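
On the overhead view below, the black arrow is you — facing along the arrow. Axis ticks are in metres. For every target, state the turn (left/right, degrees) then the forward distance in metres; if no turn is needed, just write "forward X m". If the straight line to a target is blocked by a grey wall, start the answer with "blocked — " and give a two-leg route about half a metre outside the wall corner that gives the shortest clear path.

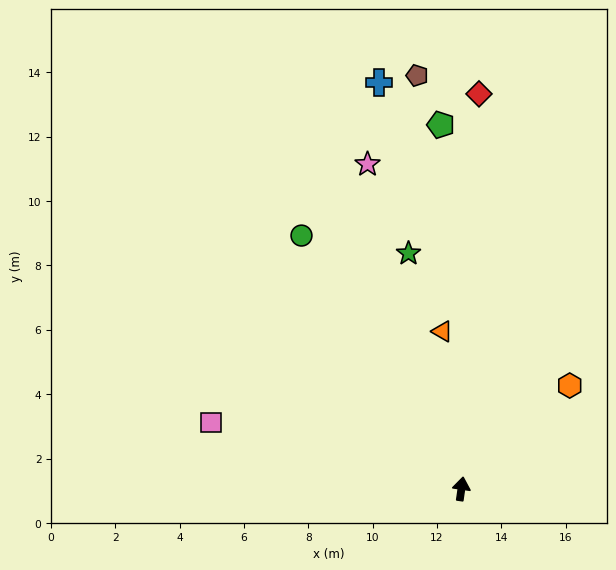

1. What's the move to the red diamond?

turn left 6°, forward 12.3 m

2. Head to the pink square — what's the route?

turn left 83°, forward 8.0 m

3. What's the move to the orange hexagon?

turn right 38°, forward 4.6 m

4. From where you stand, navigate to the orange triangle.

turn left 15°, forward 4.9 m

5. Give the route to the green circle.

turn left 40°, forward 9.3 m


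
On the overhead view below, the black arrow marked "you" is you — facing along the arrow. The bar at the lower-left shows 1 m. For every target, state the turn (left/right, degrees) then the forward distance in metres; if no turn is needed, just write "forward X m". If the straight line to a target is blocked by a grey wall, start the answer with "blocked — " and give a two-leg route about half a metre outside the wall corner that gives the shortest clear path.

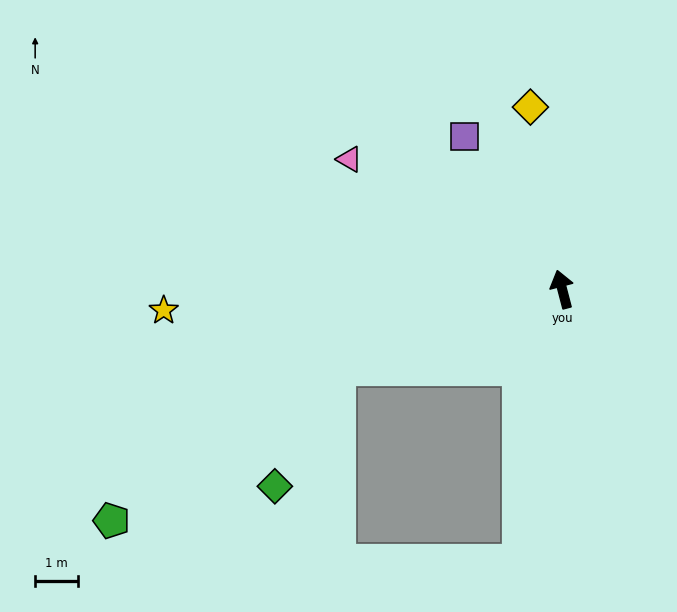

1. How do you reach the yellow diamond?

turn right 5°, forward 4.3 m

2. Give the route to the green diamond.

blocked — turn left 95°, forward 5.6 m, then turn left 43°, forward 3.1 m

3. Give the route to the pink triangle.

turn left 44°, forward 5.8 m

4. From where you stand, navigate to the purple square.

turn left 18°, forward 4.2 m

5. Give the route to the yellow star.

turn left 78°, forward 9.3 m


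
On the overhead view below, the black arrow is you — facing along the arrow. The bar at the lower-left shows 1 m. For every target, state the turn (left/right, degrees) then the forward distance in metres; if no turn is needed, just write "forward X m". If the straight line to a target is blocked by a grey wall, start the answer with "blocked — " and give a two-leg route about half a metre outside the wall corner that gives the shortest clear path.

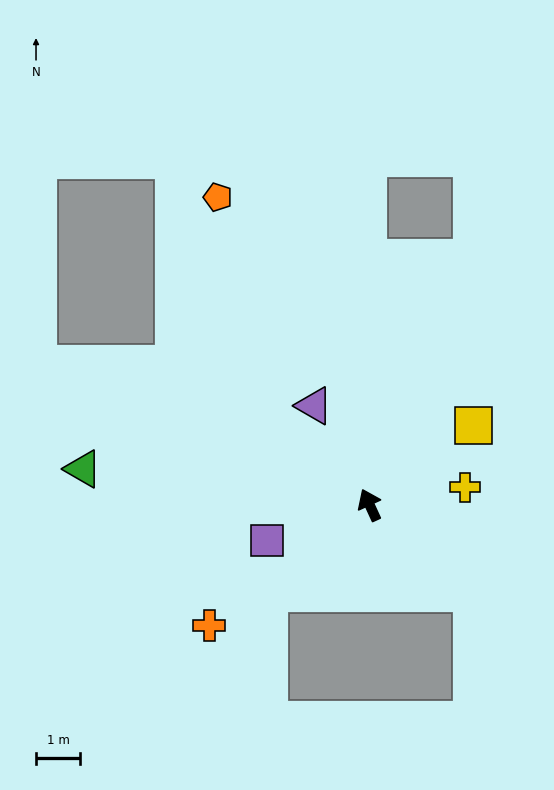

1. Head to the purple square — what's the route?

turn left 85°, forward 2.4 m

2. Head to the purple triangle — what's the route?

turn left 5°, forward 2.6 m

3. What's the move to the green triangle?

turn left 58°, forward 6.5 m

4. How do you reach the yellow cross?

turn right 104°, forward 2.2 m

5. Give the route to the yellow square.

turn right 77°, forward 3.0 m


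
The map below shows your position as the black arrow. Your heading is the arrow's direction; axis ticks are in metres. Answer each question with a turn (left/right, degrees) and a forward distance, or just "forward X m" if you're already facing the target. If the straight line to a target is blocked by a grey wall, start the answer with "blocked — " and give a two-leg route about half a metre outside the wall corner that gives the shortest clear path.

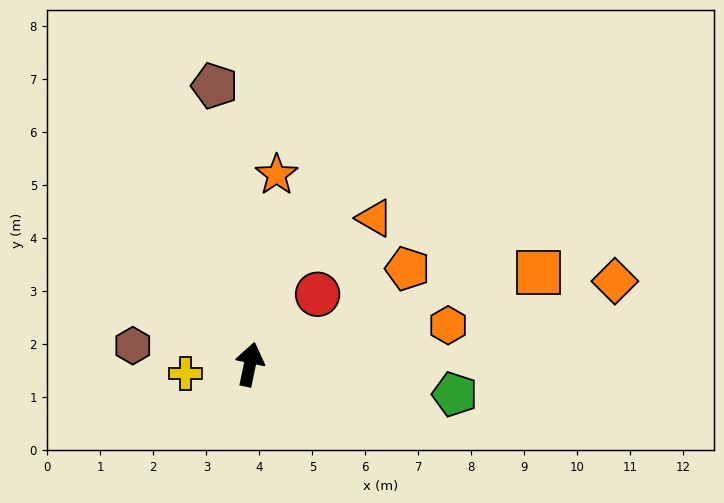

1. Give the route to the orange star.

turn left 4°, forward 3.6 m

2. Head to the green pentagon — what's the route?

turn right 87°, forward 3.9 m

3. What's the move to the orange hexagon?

turn right 67°, forward 3.8 m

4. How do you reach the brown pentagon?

turn left 19°, forward 5.3 m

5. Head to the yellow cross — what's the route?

turn left 110°, forward 1.2 m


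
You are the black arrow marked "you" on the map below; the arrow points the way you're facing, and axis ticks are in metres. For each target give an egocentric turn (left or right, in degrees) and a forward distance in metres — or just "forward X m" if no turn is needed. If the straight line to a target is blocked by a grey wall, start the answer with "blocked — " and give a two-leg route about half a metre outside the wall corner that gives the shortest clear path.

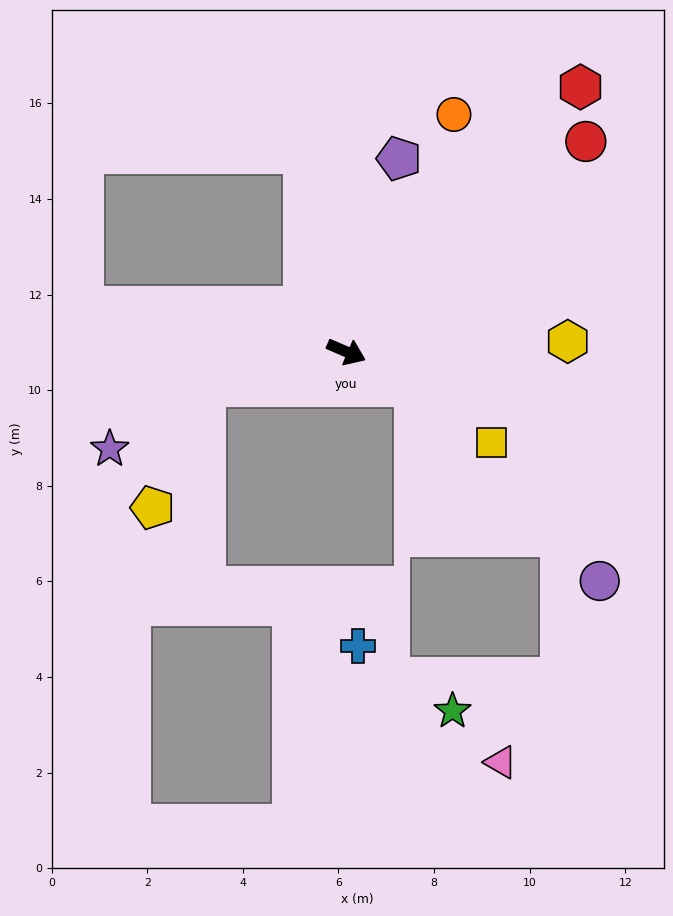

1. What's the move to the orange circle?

turn left 89°, forward 5.4 m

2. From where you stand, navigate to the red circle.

turn left 65°, forward 6.7 m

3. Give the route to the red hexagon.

turn left 72°, forward 7.4 m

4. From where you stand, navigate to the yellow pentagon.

blocked — turn right 143°, forward 3.0 m, then turn left 53°, forward 2.8 m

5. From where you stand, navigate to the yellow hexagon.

turn left 26°, forward 4.6 m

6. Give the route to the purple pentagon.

turn left 98°, forward 4.2 m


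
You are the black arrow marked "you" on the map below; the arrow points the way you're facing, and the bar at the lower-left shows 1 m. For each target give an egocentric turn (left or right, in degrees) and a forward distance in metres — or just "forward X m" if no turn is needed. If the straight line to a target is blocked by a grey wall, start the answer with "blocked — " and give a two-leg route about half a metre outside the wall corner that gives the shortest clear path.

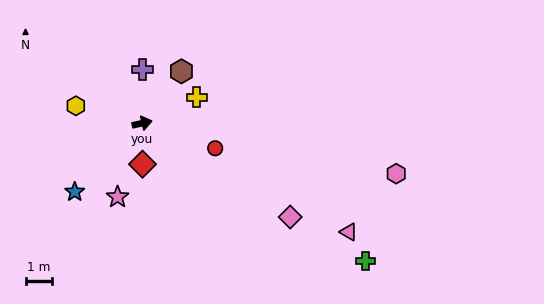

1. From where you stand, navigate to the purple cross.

turn left 77°, forward 2.0 m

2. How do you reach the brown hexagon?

turn left 40°, forward 2.5 m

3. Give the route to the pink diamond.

turn right 45°, forward 6.6 m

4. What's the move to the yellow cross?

turn left 13°, forward 2.3 m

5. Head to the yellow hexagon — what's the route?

turn left 153°, forward 2.6 m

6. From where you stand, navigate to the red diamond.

turn right 102°, forward 1.6 m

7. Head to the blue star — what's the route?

turn right 147°, forward 3.6 m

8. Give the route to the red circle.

turn right 32°, forward 2.9 m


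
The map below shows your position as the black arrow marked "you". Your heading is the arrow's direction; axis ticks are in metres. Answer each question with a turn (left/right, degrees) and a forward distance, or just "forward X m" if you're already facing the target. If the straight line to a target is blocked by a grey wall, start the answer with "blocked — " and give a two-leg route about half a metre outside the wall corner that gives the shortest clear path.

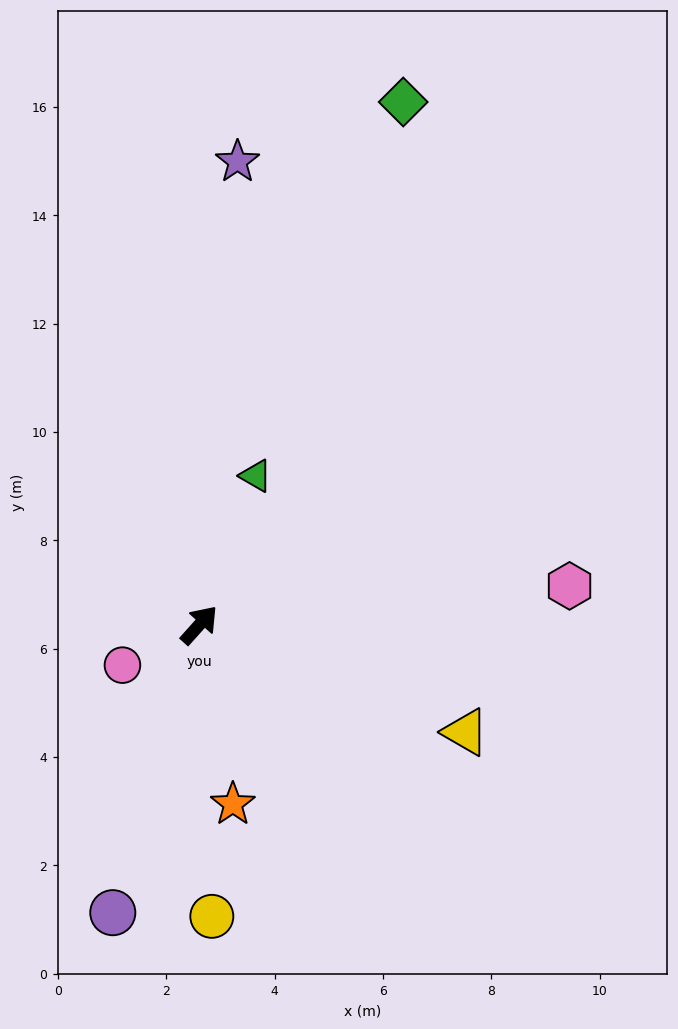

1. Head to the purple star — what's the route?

turn left 37°, forward 8.6 m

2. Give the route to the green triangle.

turn left 21°, forward 2.9 m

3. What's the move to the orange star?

turn right 128°, forward 3.4 m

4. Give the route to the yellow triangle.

turn right 70°, forward 5.3 m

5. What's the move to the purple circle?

turn right 155°, forward 5.5 m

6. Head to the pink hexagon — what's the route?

turn right 42°, forward 6.9 m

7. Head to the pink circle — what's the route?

turn left 160°, forward 1.6 m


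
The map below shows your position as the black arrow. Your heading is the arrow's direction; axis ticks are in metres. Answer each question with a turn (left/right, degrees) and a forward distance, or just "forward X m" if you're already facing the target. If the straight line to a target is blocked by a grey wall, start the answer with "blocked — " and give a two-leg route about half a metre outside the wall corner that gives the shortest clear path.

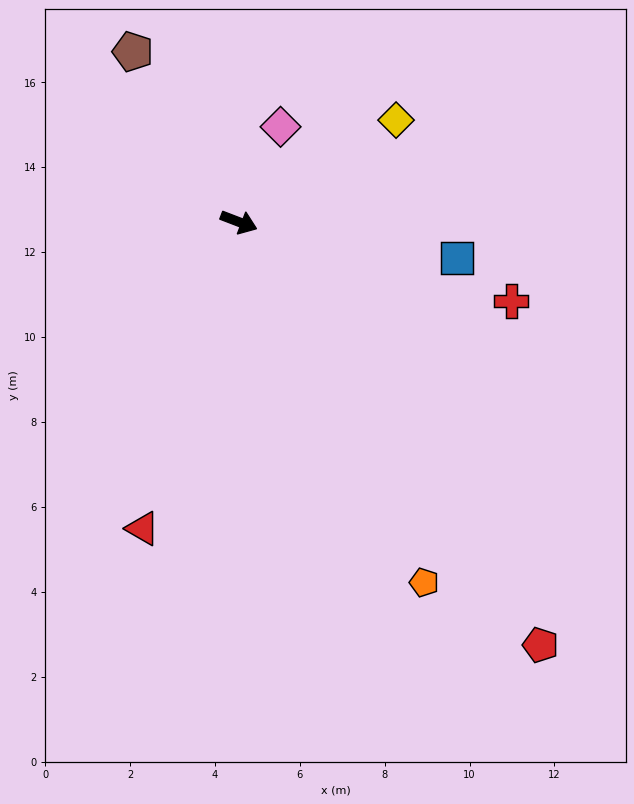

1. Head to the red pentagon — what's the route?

turn right 33°, forward 12.2 m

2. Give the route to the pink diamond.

turn left 87°, forward 2.4 m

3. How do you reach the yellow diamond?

turn left 54°, forward 4.4 m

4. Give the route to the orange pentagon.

turn right 42°, forward 9.5 m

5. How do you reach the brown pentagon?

turn left 143°, forward 4.7 m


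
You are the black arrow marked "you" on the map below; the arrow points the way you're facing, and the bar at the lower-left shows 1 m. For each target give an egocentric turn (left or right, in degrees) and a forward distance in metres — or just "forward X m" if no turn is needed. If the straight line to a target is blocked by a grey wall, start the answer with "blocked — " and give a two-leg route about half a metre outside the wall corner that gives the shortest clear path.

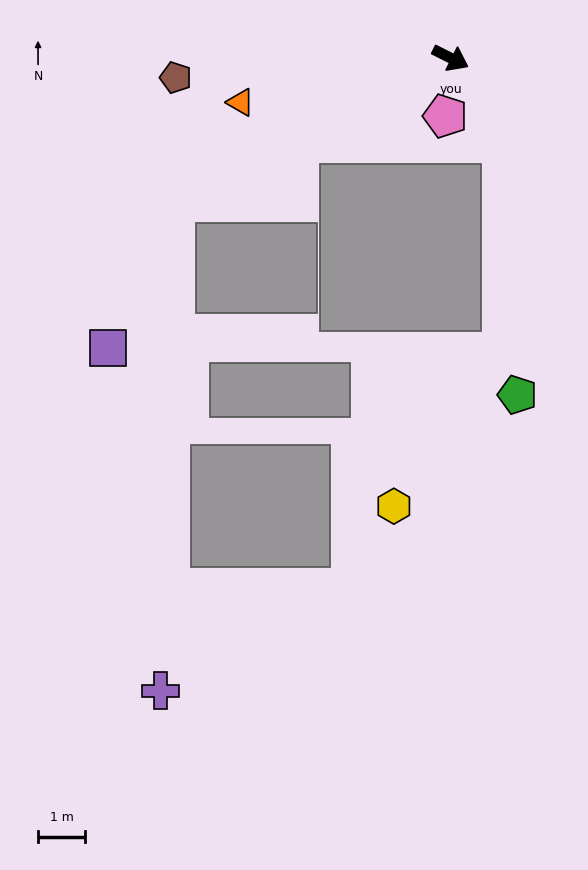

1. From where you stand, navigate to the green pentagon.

blocked — turn right 32°, forward 2.1 m, then turn right 28°, forward 5.4 m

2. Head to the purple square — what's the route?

blocked — turn right 126°, forward 6.6 m, then turn left 38°, forward 3.4 m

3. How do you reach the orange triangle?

turn right 141°, forward 4.6 m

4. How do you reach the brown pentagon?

turn right 149°, forward 5.9 m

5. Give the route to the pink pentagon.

turn right 69°, forward 1.2 m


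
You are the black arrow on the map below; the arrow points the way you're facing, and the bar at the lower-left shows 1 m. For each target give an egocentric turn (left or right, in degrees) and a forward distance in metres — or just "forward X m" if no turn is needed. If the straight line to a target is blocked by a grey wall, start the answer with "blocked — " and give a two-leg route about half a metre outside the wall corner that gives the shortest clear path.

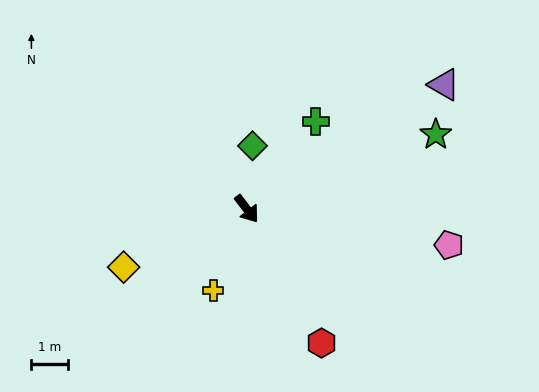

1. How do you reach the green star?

turn left 74°, forward 5.6 m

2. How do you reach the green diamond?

turn left 137°, forward 1.7 m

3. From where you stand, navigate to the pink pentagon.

turn left 42°, forward 5.7 m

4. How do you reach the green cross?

turn left 104°, forward 3.1 m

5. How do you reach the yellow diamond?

turn right 102°, forward 3.8 m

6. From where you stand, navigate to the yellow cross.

turn right 60°, forward 2.4 m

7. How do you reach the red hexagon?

turn right 8°, forward 4.2 m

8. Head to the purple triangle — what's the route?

turn left 85°, forward 6.4 m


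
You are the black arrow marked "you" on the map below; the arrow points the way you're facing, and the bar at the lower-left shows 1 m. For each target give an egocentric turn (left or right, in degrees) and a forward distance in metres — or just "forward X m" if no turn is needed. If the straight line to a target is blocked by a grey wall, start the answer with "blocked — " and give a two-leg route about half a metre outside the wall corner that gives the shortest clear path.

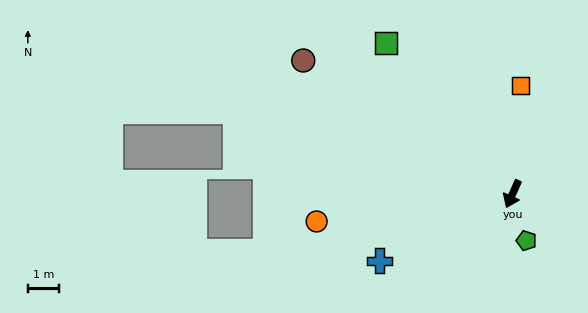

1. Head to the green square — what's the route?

turn right 116°, forward 6.3 m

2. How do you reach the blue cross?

turn right 39°, forward 4.7 m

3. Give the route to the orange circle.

turn right 58°, forward 6.3 m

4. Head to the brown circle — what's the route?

turn right 98°, forward 7.9 m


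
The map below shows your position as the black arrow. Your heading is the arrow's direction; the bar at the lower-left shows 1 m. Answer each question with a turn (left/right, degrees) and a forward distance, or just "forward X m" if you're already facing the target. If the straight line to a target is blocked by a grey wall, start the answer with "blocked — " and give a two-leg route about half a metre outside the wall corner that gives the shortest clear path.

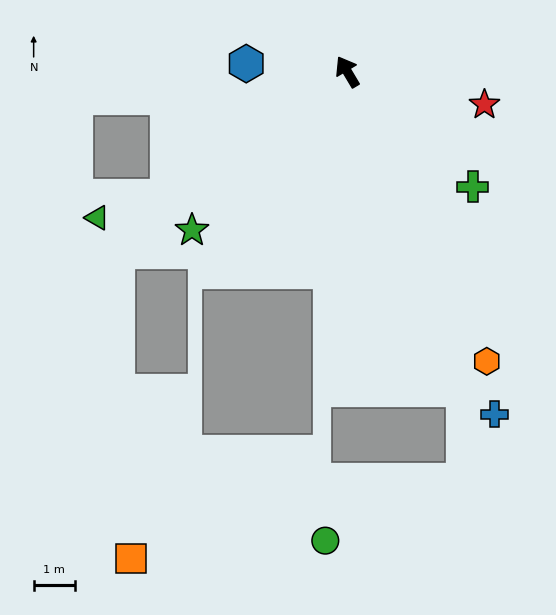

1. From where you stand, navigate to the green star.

turn left 105°, forward 5.4 m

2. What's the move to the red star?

turn right 134°, forward 3.4 m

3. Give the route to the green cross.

turn right 163°, forward 4.2 m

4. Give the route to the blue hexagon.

turn left 55°, forward 2.5 m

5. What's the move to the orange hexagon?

turn left 175°, forward 7.8 m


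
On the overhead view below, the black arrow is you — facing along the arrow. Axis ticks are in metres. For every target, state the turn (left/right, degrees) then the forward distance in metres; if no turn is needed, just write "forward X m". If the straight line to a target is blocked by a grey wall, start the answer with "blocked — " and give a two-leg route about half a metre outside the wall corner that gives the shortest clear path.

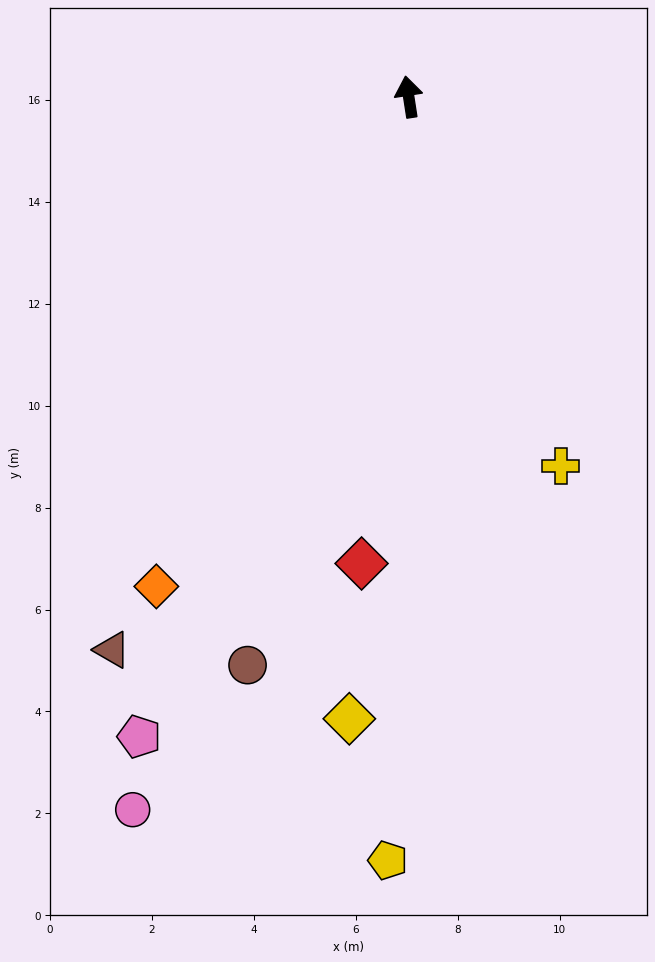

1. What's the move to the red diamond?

turn left 165°, forward 9.2 m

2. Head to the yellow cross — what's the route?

turn right 166°, forward 7.8 m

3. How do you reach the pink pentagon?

turn left 148°, forward 13.6 m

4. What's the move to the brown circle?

turn left 155°, forward 11.6 m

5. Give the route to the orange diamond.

turn left 144°, forward 10.8 m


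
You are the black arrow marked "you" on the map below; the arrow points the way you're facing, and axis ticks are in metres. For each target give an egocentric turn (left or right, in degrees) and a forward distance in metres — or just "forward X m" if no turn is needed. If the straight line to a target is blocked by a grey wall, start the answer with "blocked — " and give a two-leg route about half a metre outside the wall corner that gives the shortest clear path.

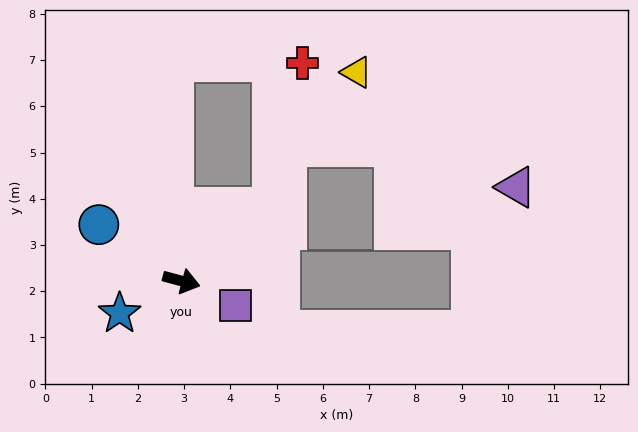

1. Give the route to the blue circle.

turn left 161°, forward 2.2 m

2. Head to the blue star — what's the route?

turn right 137°, forward 1.5 m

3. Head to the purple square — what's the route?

turn right 10°, forward 1.3 m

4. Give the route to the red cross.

blocked — turn left 55°, forward 2.5 m, then turn left 38°, forward 3.2 m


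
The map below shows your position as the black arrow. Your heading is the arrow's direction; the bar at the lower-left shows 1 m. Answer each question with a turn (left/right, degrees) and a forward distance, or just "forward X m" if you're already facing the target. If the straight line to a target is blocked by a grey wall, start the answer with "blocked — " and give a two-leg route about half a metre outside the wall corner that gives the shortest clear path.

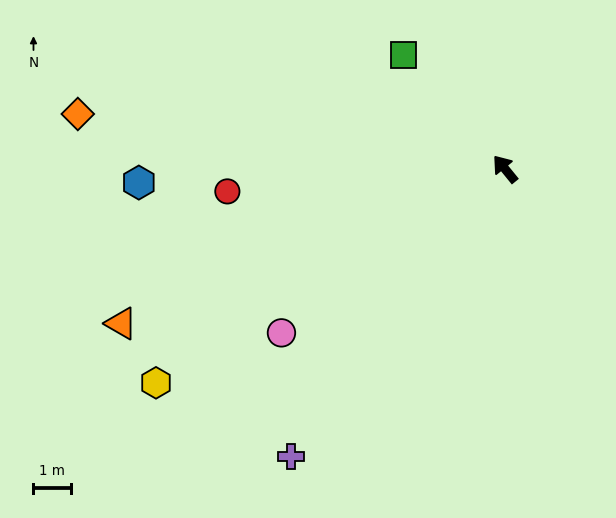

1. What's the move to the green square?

turn left 2°, forward 4.0 m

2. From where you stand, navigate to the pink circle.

turn left 87°, forward 7.3 m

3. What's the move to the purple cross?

turn left 104°, forward 9.5 m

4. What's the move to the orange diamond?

turn left 44°, forward 11.4 m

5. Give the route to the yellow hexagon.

turn left 82°, forward 10.8 m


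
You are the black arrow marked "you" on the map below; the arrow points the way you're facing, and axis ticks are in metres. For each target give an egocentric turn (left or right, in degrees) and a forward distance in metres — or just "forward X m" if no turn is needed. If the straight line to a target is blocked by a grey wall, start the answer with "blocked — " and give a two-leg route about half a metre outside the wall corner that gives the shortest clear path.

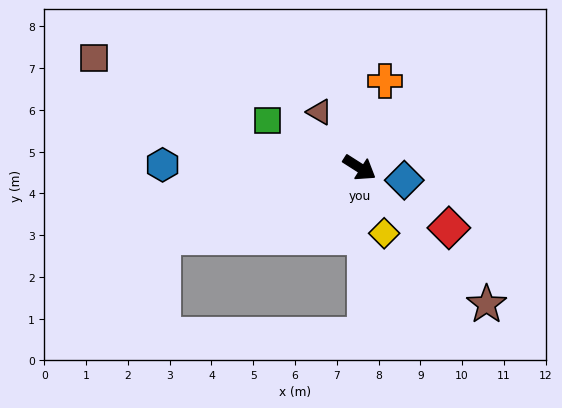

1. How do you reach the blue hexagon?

turn right 148°, forward 4.7 m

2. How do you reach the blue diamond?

turn left 17°, forward 1.1 m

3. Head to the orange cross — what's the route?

turn left 106°, forward 2.2 m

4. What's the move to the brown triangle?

turn left 158°, forward 1.6 m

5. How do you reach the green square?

turn right 175°, forward 2.5 m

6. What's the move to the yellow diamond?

turn right 37°, forward 1.7 m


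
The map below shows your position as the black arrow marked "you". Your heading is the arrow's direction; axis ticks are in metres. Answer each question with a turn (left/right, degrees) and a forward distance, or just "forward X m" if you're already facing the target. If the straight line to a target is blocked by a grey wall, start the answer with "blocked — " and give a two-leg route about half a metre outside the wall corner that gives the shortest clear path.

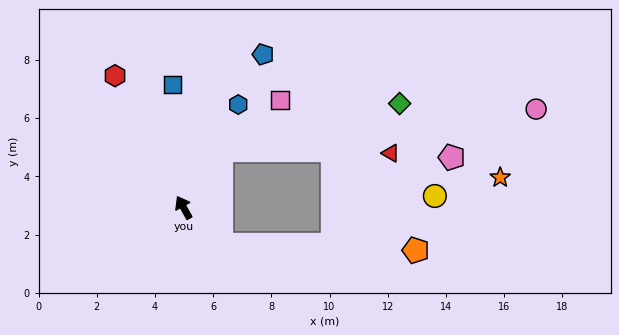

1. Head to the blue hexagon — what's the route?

turn right 57°, forward 4.0 m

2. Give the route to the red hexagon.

forward 5.1 m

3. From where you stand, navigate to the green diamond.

blocked — turn right 62°, forward 2.3 m, then turn right 42°, forward 6.3 m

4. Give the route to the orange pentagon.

blocked — turn right 164°, forward 1.8 m, then turn left 43°, forward 6.7 m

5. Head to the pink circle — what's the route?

blocked — turn right 62°, forward 2.3 m, then turn right 50°, forward 10.9 m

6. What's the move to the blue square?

turn right 24°, forward 4.3 m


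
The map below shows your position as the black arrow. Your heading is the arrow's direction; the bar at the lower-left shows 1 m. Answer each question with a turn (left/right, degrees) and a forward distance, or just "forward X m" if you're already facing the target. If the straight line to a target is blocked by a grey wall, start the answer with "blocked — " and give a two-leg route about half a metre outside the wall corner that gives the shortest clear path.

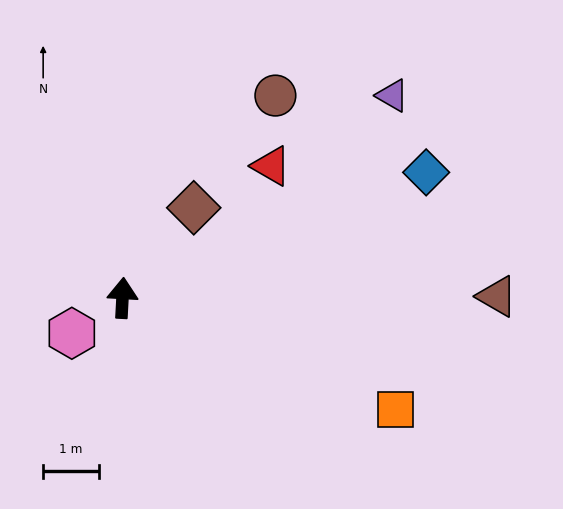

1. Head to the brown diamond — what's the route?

turn right 35°, forward 2.1 m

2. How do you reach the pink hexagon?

turn left 128°, forward 1.1 m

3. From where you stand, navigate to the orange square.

turn right 109°, forward 5.3 m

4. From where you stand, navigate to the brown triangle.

turn right 87°, forward 6.7 m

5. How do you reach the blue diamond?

turn right 64°, forward 5.9 m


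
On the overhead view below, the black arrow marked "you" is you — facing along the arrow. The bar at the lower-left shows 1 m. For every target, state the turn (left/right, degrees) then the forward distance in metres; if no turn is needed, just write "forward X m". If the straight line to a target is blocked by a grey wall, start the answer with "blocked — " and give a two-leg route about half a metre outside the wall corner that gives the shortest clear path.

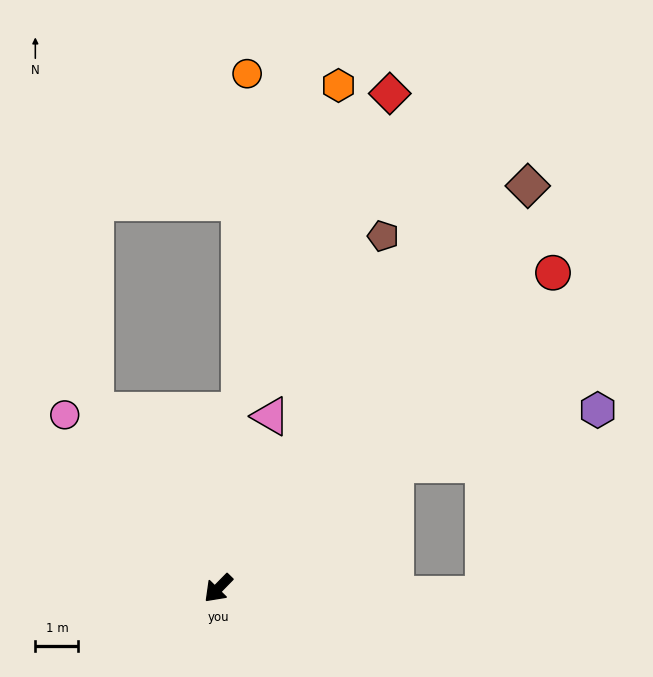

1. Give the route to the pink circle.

turn right 94°, forward 5.4 m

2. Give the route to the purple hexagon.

blocked — turn left 169°, forward 5.0 m, then turn right 20°, forward 4.9 m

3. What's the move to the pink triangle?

turn right 153°, forward 4.2 m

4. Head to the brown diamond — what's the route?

turn right 173°, forward 11.8 m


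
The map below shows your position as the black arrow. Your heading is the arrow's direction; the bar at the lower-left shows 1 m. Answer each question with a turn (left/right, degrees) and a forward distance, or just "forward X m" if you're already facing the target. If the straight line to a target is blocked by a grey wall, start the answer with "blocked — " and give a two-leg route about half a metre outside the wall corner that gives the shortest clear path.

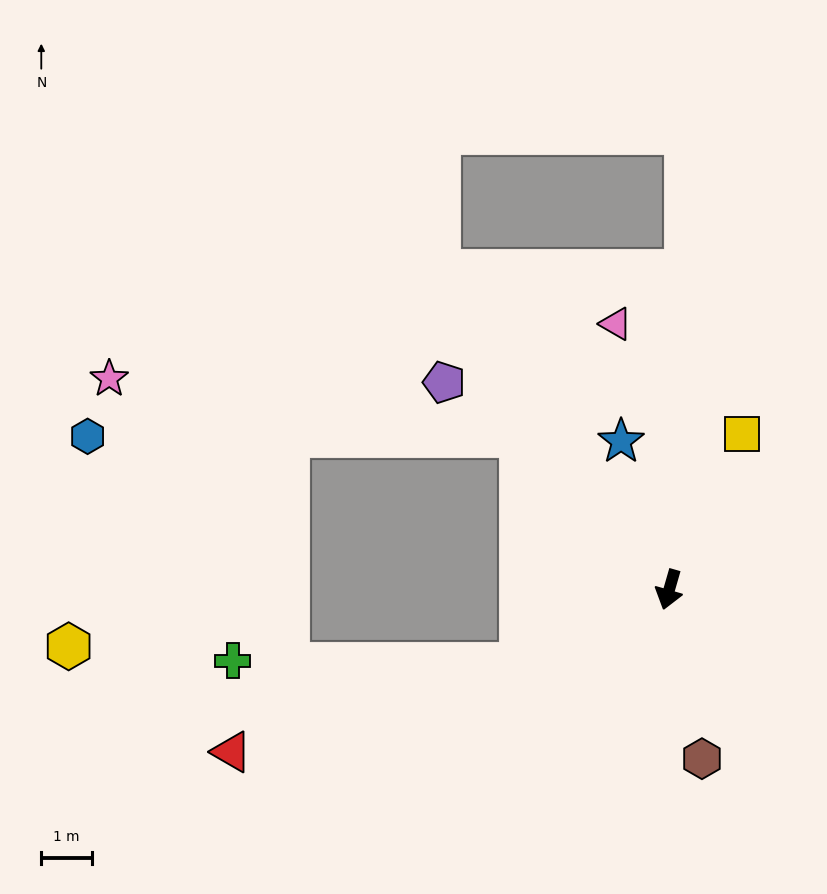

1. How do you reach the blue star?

turn right 146°, forward 3.1 m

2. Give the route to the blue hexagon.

blocked — turn right 120°, forward 4.2 m, then turn left 46°, forward 8.6 m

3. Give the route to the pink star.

blocked — turn right 120°, forward 4.2 m, then turn left 38°, forward 8.2 m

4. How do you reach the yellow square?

turn left 171°, forward 3.4 m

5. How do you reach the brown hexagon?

turn left 27°, forward 3.4 m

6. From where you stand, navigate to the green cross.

blocked — turn right 47°, forward 3.3 m, then turn right 28°, forward 5.7 m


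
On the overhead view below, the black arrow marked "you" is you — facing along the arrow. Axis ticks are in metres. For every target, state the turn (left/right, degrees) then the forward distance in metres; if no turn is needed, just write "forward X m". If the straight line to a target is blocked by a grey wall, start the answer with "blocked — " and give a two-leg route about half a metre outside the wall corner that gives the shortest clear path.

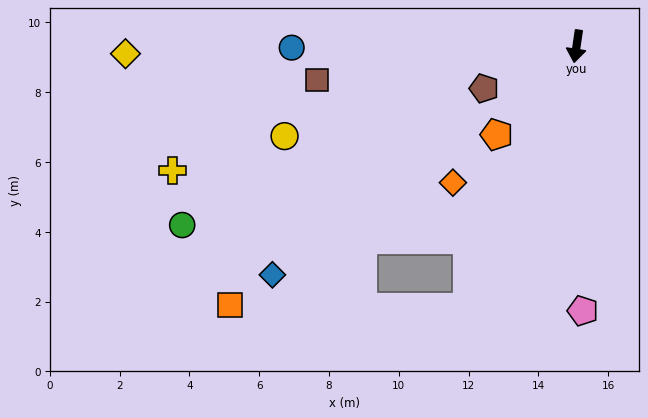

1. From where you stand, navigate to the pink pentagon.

turn left 10°, forward 7.6 m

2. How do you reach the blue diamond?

turn right 45°, forward 10.9 m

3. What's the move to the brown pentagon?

turn right 57°, forward 2.9 m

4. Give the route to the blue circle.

turn right 81°, forward 8.2 m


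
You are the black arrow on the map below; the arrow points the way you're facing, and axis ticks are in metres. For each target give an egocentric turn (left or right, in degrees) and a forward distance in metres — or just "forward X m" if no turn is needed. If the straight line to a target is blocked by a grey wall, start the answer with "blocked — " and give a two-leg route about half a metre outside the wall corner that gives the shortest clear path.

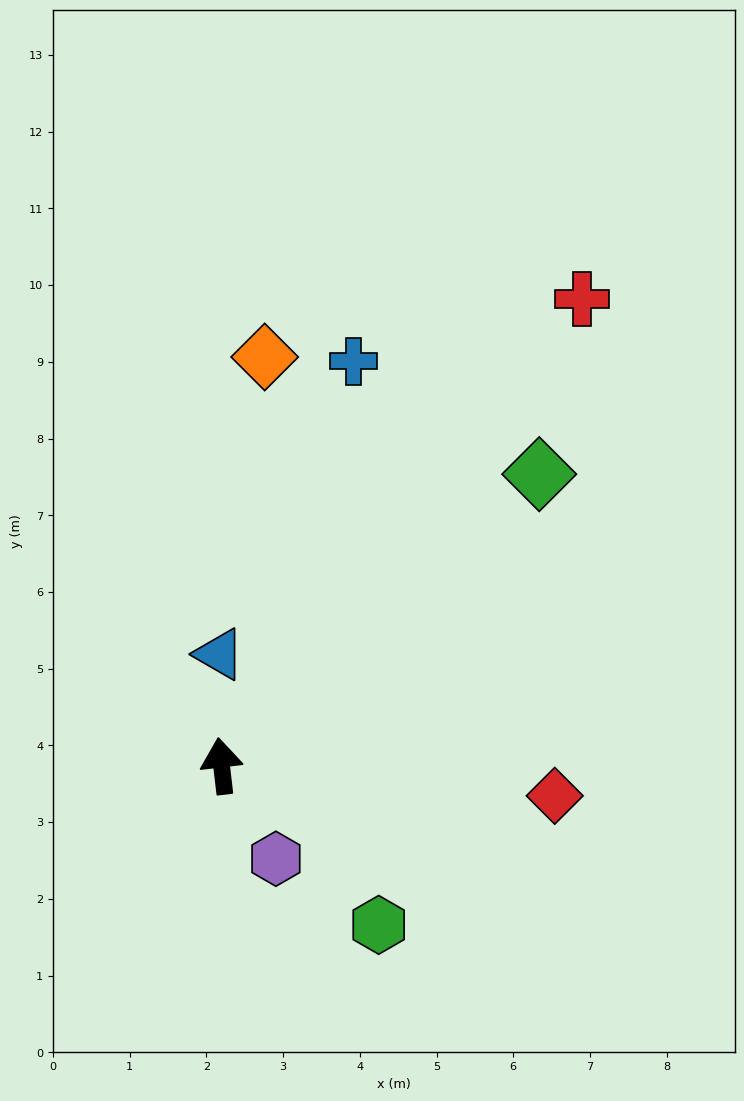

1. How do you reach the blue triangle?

turn right 5°, forward 1.5 m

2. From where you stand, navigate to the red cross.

turn right 44°, forward 7.7 m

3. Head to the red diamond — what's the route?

turn right 102°, forward 4.4 m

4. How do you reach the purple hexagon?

turn right 156°, forward 1.4 m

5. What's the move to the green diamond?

turn right 54°, forward 5.6 m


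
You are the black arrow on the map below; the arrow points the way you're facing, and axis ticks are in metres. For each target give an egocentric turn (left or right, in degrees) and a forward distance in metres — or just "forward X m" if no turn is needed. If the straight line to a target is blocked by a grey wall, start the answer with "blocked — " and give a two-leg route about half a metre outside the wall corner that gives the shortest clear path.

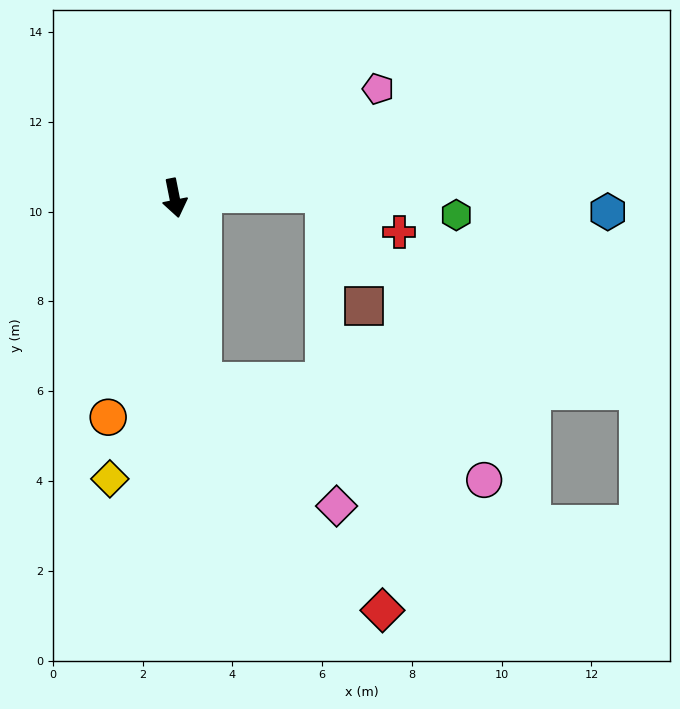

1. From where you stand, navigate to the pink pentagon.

turn left 107°, forward 5.1 m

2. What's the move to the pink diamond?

blocked — turn right 2°, forward 4.1 m, then turn left 38°, forward 4.1 m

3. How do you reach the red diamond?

blocked — turn right 2°, forward 4.1 m, then turn left 29°, forward 6.5 m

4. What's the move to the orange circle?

turn right 28°, forward 5.1 m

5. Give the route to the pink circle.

blocked — turn right 2°, forward 4.1 m, then turn left 61°, forward 6.6 m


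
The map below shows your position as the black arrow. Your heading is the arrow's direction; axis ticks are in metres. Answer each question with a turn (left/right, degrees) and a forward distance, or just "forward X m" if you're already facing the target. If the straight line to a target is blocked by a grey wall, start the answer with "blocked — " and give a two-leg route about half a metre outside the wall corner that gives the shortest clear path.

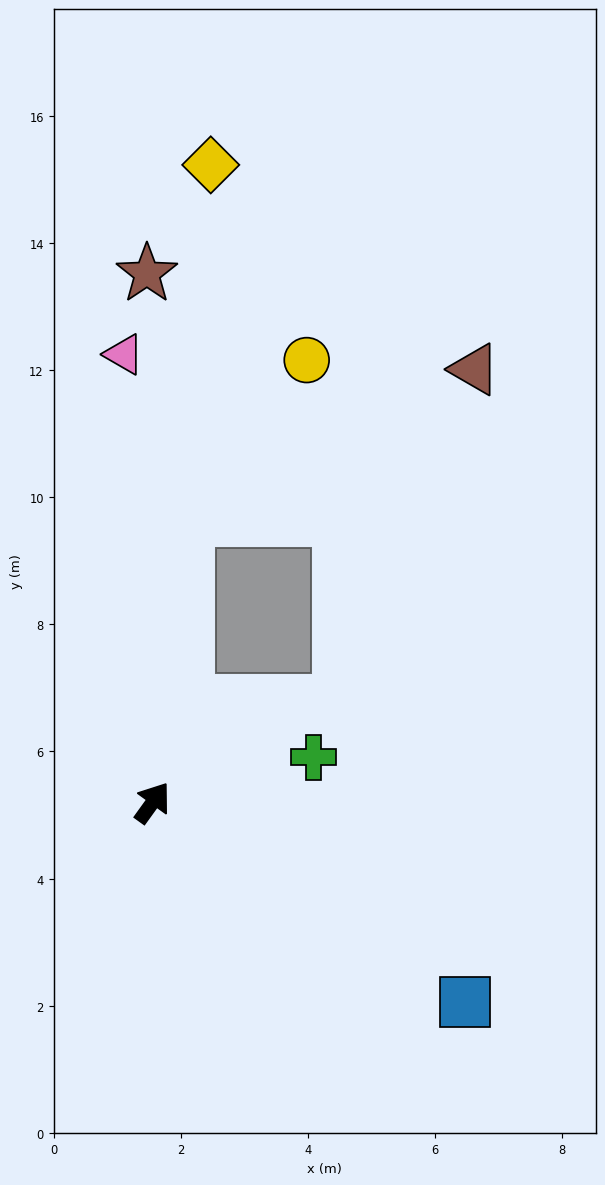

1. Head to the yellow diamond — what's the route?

turn left 31°, forward 10.1 m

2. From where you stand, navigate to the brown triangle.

blocked — turn right 26°, forward 3.3 m, then turn left 40°, forward 5.6 m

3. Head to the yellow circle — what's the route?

blocked — turn left 29°, forward 4.5 m, then turn right 30°, forward 3.1 m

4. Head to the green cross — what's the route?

turn right 39°, forward 2.6 m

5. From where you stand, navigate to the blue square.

turn right 87°, forward 5.8 m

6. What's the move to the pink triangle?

turn left 39°, forward 7.1 m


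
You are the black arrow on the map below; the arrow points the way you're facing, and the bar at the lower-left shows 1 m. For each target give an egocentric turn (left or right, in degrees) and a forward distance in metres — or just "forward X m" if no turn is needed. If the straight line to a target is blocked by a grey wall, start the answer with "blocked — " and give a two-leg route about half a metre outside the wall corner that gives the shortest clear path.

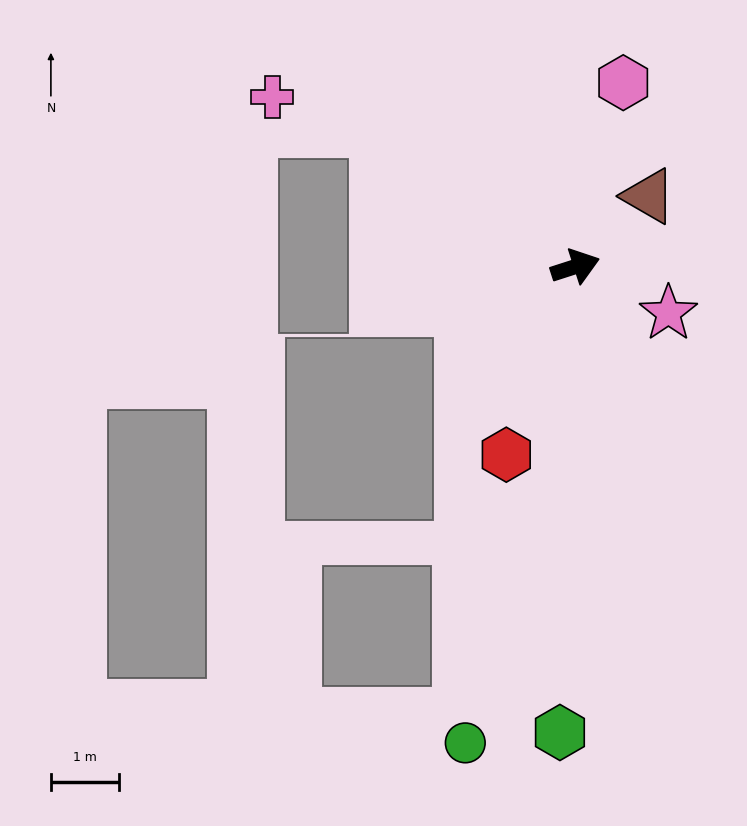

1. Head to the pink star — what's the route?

turn right 44°, forward 1.5 m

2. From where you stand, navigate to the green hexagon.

turn right 110°, forward 6.8 m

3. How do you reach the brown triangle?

turn left 26°, forward 1.5 m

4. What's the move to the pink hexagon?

turn left 58°, forward 2.8 m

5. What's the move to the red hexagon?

turn right 128°, forward 2.9 m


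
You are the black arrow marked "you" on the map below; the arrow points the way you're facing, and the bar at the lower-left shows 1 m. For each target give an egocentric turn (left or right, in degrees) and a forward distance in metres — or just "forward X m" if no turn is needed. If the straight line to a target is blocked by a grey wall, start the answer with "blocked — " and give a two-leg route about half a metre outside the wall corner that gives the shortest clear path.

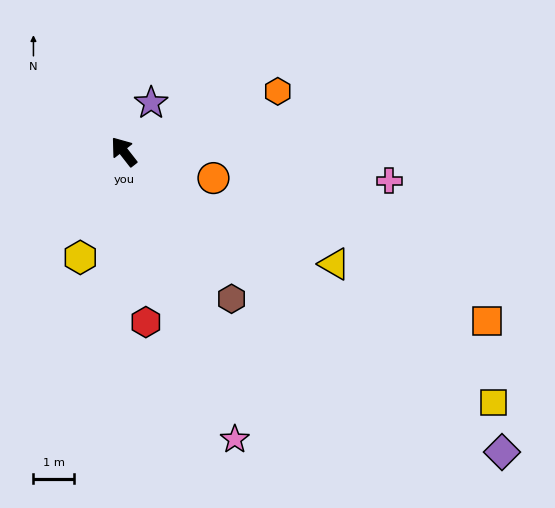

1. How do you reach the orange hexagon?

turn right 107°, forward 4.1 m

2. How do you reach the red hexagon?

turn left 149°, forward 4.3 m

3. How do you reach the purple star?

turn right 67°, forward 1.4 m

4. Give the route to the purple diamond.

turn right 166°, forward 11.9 m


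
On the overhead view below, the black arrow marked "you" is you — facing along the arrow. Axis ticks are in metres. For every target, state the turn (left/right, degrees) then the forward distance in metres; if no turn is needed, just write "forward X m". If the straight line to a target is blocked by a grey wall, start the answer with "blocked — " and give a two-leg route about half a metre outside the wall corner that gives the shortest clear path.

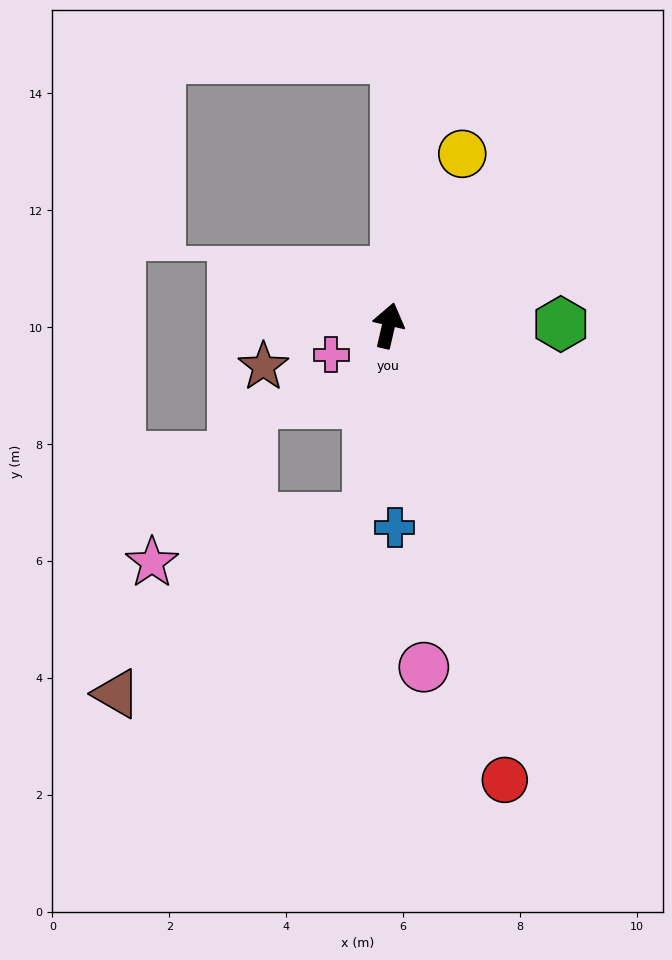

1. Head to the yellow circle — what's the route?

turn right 10°, forward 3.2 m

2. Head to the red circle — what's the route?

turn right 153°, forward 8.0 m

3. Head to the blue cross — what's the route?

turn right 165°, forward 3.5 m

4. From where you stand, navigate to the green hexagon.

turn right 76°, forward 2.9 m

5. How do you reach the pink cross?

turn left 130°, forward 1.1 m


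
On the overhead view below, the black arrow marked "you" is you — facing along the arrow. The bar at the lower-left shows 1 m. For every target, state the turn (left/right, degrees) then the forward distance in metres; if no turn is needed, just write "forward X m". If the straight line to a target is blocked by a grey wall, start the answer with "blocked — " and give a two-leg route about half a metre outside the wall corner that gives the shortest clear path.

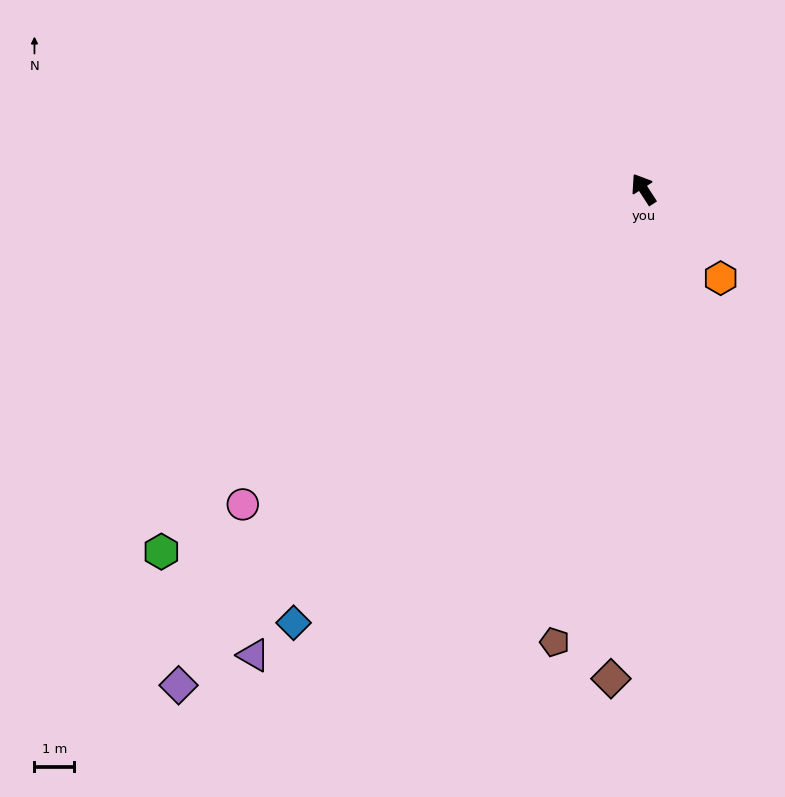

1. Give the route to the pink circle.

turn left 95°, forward 12.8 m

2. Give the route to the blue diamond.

turn left 108°, forward 14.0 m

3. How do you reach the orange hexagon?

turn right 172°, forward 3.0 m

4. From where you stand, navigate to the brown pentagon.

turn left 136°, forward 11.6 m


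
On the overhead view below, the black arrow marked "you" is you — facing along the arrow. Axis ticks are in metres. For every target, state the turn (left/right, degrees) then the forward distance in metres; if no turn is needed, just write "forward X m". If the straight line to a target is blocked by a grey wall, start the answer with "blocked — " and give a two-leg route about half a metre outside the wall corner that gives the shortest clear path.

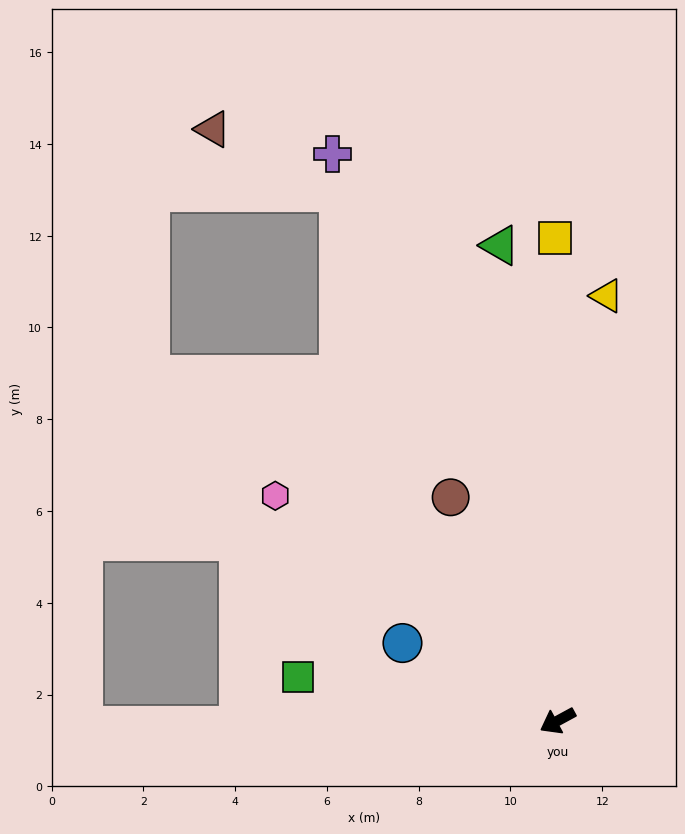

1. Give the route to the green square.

turn right 38°, forward 5.7 m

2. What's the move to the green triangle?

turn right 112°, forward 10.4 m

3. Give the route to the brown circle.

turn right 93°, forward 5.4 m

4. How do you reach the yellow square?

turn right 118°, forward 10.5 m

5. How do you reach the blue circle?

turn right 55°, forward 3.8 m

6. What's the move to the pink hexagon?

turn right 67°, forward 7.9 m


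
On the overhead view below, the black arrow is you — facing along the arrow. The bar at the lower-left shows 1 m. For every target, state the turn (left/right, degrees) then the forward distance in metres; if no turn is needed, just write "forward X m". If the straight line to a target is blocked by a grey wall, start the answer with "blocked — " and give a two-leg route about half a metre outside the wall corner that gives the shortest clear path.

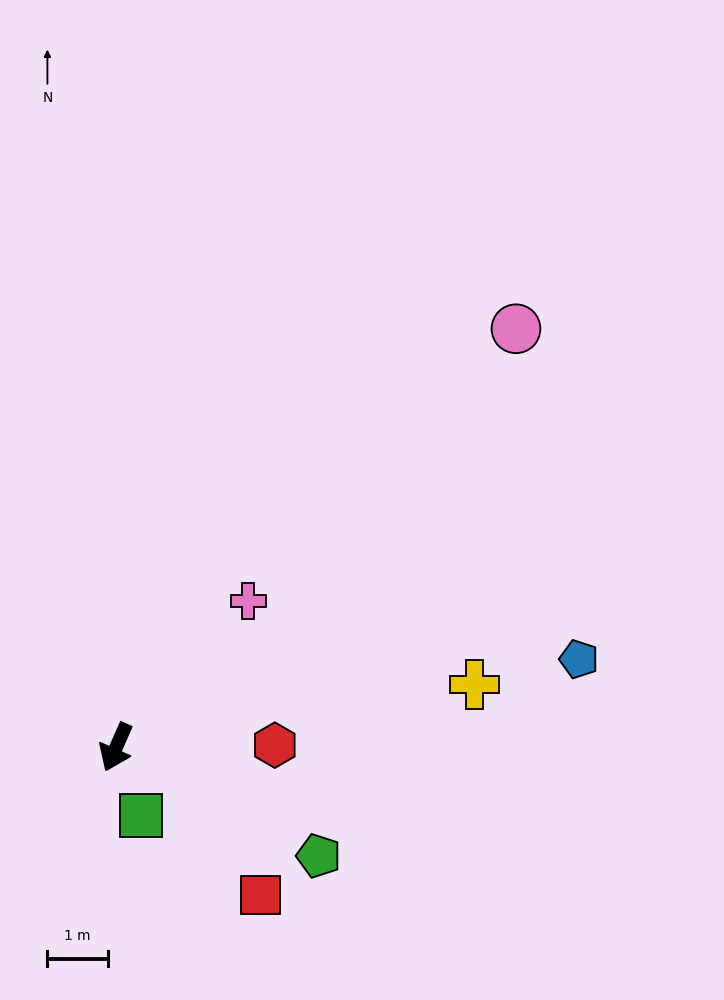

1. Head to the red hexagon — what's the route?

turn left 115°, forward 2.6 m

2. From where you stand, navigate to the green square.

turn left 44°, forward 1.2 m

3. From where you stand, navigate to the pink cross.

turn left 162°, forward 3.3 m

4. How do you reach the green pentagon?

turn left 86°, forward 3.8 m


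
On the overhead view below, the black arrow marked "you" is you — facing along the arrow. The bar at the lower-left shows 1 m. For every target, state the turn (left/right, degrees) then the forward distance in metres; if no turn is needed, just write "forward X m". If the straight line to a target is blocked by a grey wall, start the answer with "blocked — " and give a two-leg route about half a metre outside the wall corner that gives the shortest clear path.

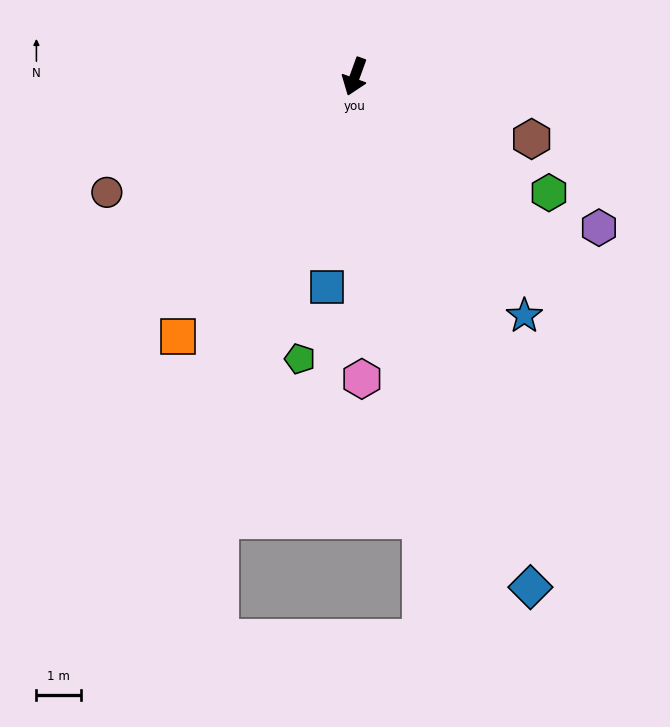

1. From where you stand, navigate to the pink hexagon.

turn left 21°, forward 6.7 m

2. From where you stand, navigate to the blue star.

turn left 55°, forward 6.5 m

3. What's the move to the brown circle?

turn right 45°, forward 6.1 m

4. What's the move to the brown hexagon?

turn left 91°, forward 4.2 m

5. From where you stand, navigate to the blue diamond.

turn left 39°, forward 12.0 m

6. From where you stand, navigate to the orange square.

turn right 14°, forward 7.0 m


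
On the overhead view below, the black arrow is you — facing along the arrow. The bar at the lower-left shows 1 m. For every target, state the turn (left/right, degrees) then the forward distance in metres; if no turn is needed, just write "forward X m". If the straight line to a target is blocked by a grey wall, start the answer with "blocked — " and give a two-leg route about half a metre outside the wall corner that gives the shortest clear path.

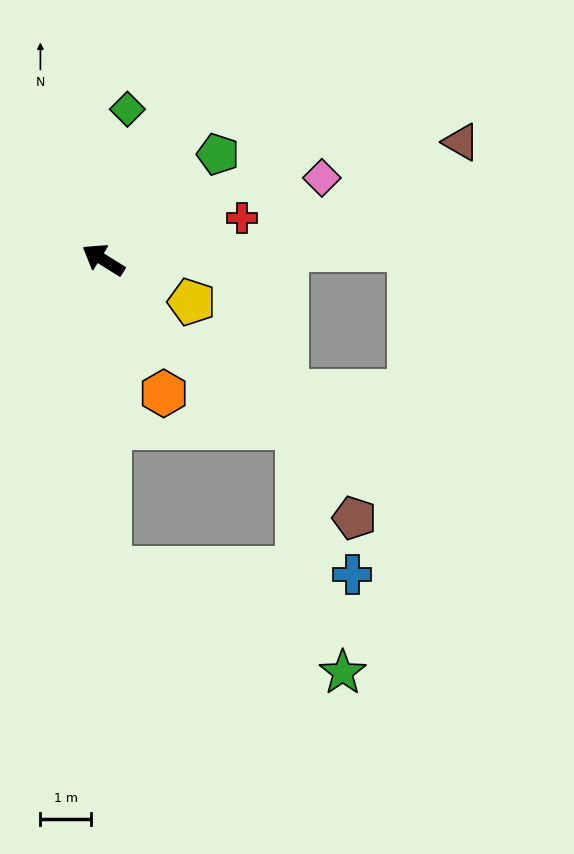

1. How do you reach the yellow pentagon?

turn right 174°, forward 1.9 m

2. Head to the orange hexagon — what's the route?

turn left 146°, forward 2.9 m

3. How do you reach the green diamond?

turn right 67°, forward 3.0 m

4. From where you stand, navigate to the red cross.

turn right 131°, forward 2.9 m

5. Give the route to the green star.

blocked — turn left 123°, forward 6.1 m, then turn left 65°, forward 5.0 m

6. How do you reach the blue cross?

blocked — turn left 123°, forward 6.1 m, then turn left 87°, forward 4.8 m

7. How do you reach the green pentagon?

turn right 105°, forward 3.1 m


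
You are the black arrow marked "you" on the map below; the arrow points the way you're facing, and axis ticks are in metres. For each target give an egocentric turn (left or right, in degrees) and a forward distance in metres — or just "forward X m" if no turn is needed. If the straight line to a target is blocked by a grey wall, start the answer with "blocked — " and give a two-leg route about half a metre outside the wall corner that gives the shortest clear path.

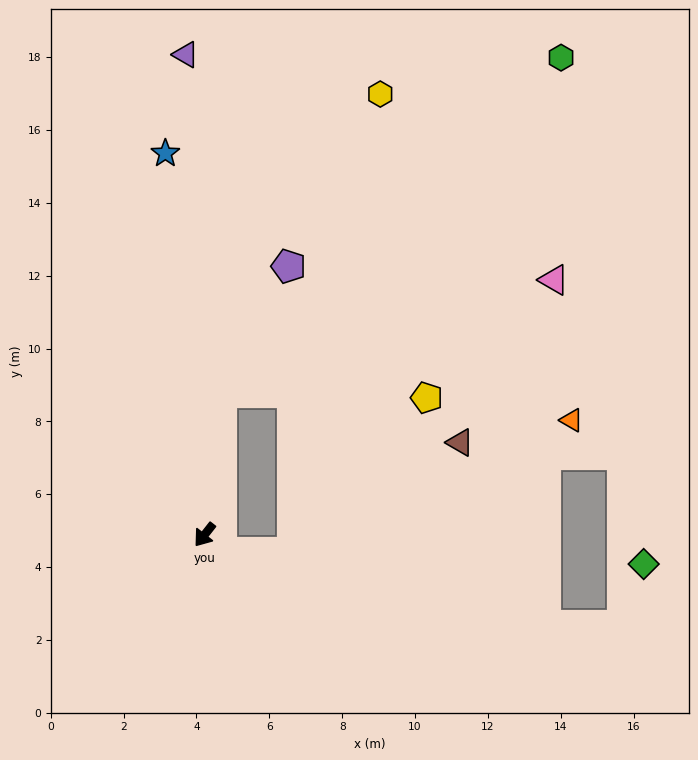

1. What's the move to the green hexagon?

blocked — turn right 149°, forward 3.9 m, then turn right 38°, forward 13.1 m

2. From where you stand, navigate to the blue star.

turn right 136°, forward 10.5 m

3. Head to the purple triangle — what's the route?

turn right 140°, forward 13.2 m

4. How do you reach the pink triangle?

blocked — turn right 149°, forward 3.9 m, then turn right 64°, forward 9.6 m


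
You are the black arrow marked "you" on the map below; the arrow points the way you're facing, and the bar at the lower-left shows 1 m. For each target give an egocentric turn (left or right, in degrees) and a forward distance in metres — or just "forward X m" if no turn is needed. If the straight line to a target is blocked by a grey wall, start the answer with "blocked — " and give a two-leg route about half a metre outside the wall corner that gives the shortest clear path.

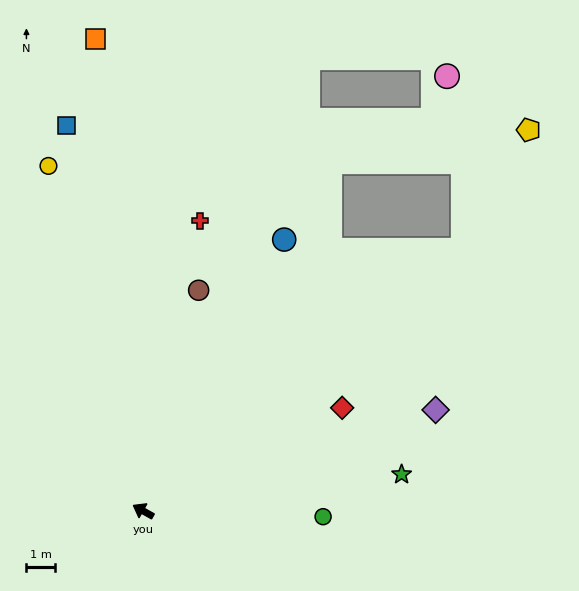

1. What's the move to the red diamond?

turn right 123°, forward 7.7 m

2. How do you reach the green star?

turn right 143°, forward 9.0 m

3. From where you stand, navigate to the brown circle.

turn right 75°, forward 7.9 m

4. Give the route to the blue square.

turn right 49°, forward 13.6 m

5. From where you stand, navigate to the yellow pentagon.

blocked — turn right 111°, forward 14.3 m, then turn left 22°, forward 4.7 m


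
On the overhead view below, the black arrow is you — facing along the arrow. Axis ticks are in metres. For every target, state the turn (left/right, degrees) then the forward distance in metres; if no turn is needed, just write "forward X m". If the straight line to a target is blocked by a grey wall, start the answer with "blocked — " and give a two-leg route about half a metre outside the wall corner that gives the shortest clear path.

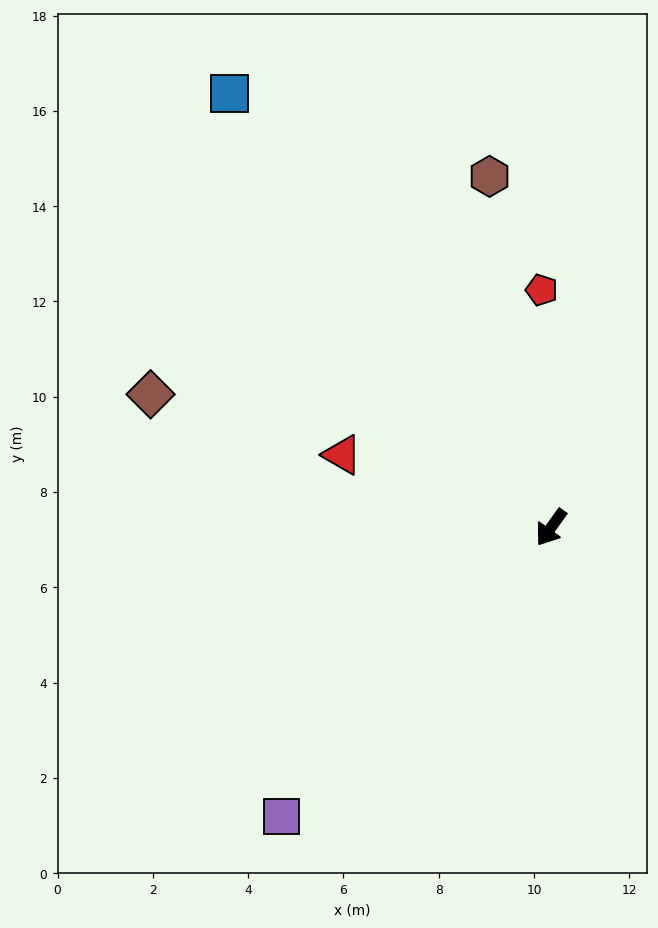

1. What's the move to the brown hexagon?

turn right 134°, forward 7.5 m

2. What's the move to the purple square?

turn right 7°, forward 8.3 m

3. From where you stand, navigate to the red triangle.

turn right 74°, forward 4.6 m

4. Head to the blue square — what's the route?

turn right 108°, forward 11.3 m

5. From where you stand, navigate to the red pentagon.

turn right 142°, forward 5.0 m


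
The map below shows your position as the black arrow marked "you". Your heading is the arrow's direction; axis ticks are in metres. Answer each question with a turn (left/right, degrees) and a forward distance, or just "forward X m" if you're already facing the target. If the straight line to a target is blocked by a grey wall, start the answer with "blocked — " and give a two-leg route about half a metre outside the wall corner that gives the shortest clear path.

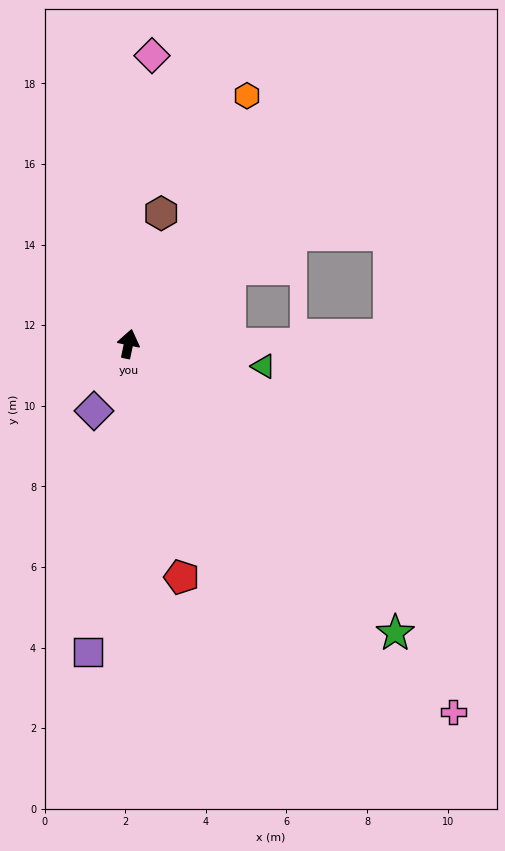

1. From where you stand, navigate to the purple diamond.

turn left 165°, forward 1.9 m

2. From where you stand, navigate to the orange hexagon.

turn right 14°, forward 6.8 m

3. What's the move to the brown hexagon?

turn right 2°, forward 3.3 m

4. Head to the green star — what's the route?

turn right 125°, forward 9.8 m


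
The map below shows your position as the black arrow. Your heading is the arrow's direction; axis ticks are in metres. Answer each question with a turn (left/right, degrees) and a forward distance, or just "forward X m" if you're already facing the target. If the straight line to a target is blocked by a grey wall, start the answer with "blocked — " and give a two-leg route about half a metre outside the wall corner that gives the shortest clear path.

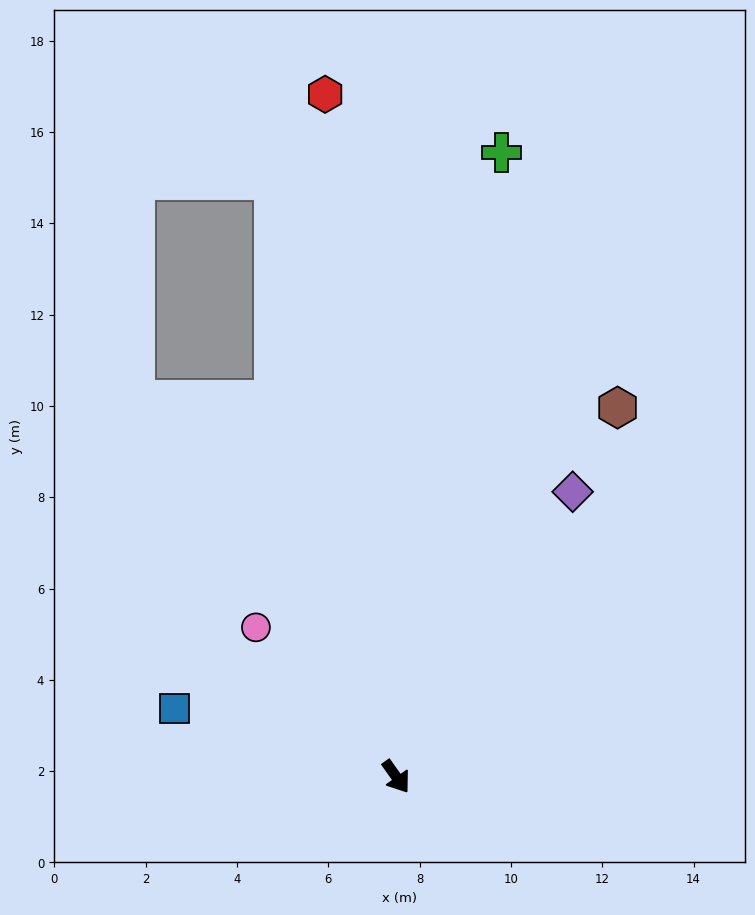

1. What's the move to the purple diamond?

turn left 113°, forward 7.3 m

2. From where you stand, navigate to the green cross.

turn left 135°, forward 13.9 m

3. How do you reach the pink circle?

turn right 172°, forward 4.5 m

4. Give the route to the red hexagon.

turn left 151°, forward 15.0 m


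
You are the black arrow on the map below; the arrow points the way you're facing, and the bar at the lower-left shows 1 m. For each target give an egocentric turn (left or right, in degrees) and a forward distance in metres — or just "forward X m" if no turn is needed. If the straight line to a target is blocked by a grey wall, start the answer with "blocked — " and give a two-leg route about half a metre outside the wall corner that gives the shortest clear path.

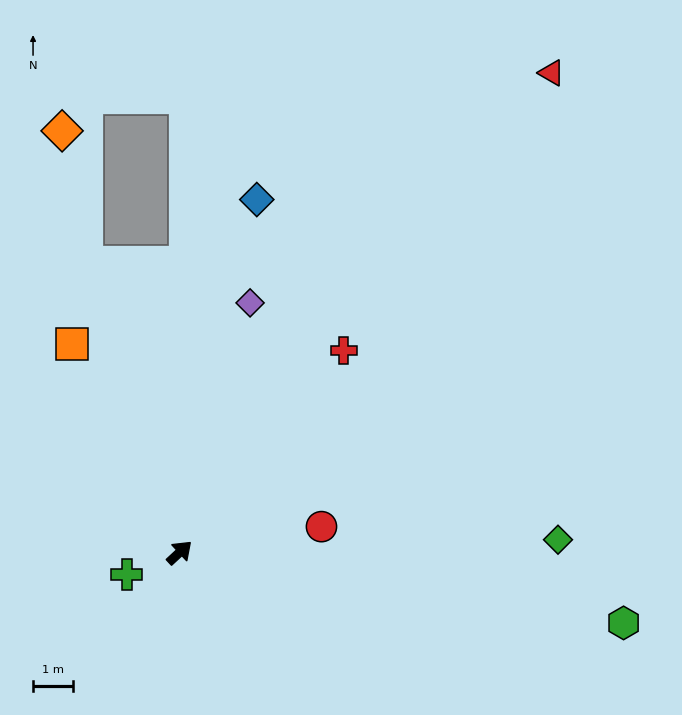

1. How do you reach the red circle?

turn right 33°, forward 3.6 m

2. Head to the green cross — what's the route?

turn left 160°, forward 1.4 m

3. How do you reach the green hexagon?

turn right 52°, forward 11.3 m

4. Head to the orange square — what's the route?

turn left 74°, forward 5.9 m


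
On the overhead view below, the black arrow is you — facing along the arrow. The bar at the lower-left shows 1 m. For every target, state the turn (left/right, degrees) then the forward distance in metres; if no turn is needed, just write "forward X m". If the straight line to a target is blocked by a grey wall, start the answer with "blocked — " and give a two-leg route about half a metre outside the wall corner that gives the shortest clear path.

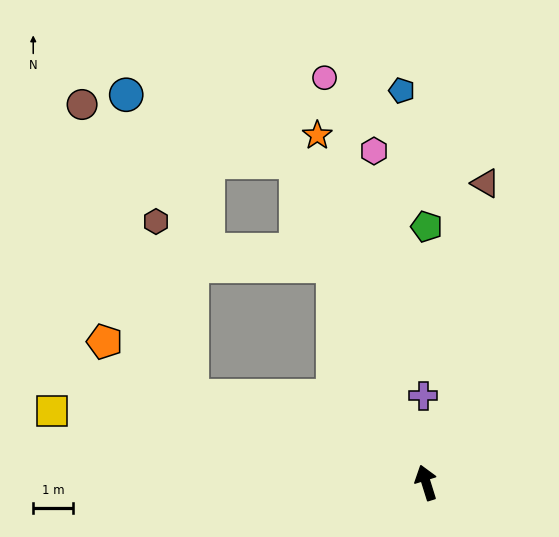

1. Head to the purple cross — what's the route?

turn right 15°, forward 2.2 m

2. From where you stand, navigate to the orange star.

forward 9.1 m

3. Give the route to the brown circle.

blocked — turn left 52°, forward 6.3 m, then turn right 49°, forward 7.8 m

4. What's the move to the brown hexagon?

blocked — turn left 52°, forward 6.3 m, then turn right 58°, forward 4.5 m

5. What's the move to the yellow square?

turn left 62°, forward 9.5 m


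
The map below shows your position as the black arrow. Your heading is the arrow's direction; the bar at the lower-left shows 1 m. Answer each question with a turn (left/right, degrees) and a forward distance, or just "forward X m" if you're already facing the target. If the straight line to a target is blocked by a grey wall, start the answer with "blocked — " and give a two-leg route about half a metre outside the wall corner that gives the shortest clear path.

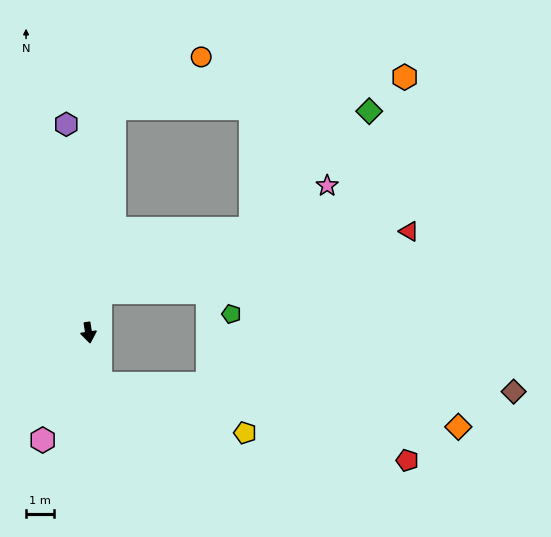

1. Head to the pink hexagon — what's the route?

turn right 32°, forward 4.1 m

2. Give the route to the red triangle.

blocked — turn left 155°, forward 1.5 m, then turn right 63°, forward 11.1 m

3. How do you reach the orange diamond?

blocked — turn left 4°, forward 1.9 m, then turn left 70°, forward 12.7 m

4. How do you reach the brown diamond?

blocked — turn left 4°, forward 1.9 m, then turn left 76°, forward 14.6 m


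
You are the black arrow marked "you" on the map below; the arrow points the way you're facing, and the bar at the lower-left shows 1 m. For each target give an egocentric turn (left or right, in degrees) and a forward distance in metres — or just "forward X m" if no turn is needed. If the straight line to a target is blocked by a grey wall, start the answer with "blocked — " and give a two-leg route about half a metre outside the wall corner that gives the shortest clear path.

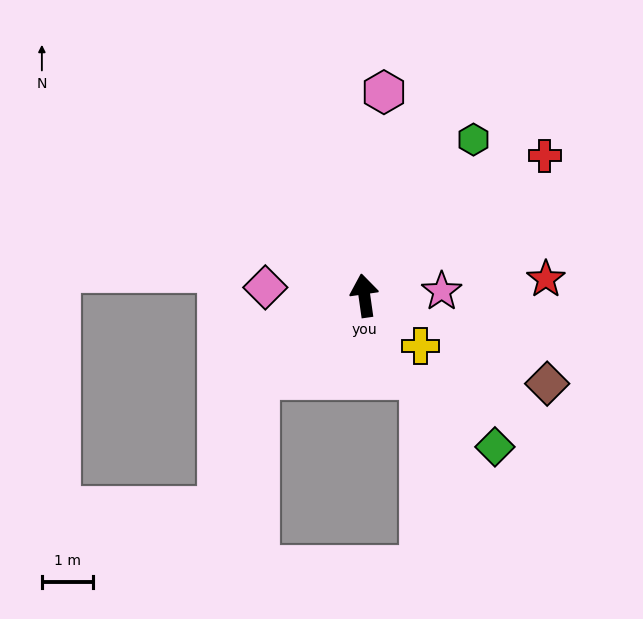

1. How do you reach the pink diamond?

turn left 77°, forward 1.9 m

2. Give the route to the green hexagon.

turn right 43°, forward 3.7 m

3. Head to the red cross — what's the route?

turn right 60°, forward 4.5 m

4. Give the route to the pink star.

turn right 95°, forward 1.5 m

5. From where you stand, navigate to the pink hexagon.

turn right 14°, forward 4.0 m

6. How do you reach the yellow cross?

turn right 140°, forward 1.5 m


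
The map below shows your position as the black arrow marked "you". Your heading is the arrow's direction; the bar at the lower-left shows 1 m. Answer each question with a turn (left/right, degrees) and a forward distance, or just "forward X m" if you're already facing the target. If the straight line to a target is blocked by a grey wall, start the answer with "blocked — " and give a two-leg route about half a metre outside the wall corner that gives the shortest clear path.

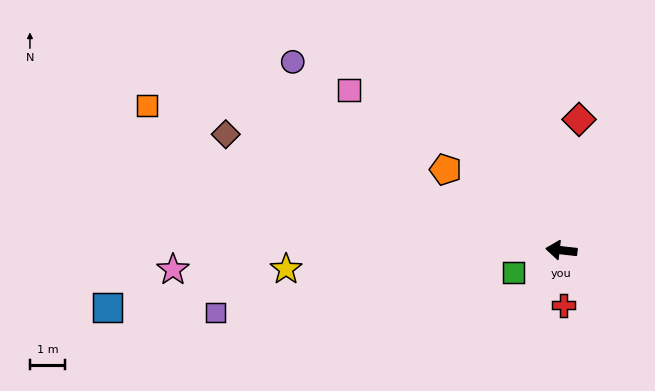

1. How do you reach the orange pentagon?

turn right 28°, forward 4.0 m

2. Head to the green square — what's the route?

turn left 31°, forward 1.5 m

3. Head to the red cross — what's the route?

turn left 99°, forward 1.6 m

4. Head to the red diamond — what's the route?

turn right 91°, forward 3.8 m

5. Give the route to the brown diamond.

turn right 13°, forward 10.2 m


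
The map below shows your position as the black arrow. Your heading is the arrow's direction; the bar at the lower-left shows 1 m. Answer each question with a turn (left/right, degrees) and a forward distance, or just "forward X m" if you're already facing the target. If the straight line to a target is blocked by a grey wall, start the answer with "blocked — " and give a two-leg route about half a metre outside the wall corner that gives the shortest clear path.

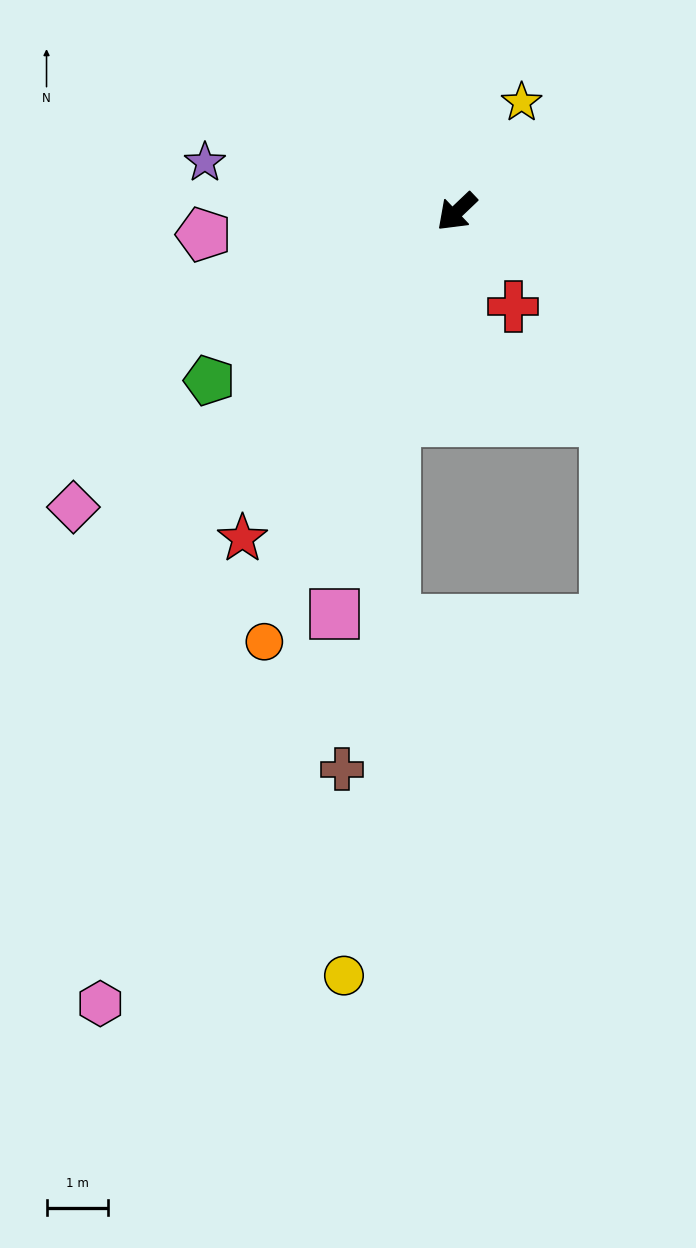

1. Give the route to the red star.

turn left 13°, forward 6.3 m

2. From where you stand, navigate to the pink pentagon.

turn right 38°, forward 4.1 m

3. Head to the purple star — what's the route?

turn right 55°, forward 4.2 m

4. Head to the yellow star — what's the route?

turn right 164°, forward 2.1 m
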